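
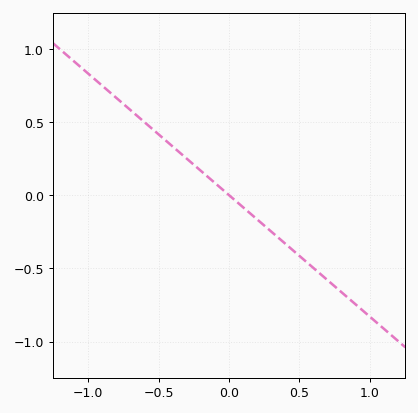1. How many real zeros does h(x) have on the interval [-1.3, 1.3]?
1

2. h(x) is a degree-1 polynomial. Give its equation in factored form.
y = -0.83(x - 0)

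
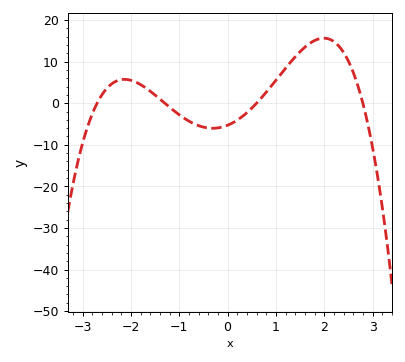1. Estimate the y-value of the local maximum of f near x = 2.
15.6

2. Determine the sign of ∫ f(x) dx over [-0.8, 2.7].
positive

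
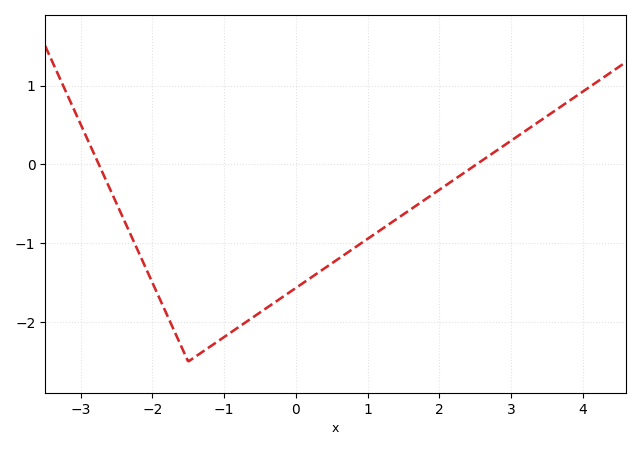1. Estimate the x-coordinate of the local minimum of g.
-1.5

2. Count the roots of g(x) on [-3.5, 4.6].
2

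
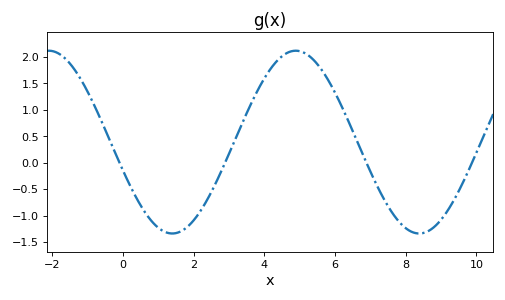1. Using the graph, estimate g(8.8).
-1.2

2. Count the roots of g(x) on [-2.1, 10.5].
4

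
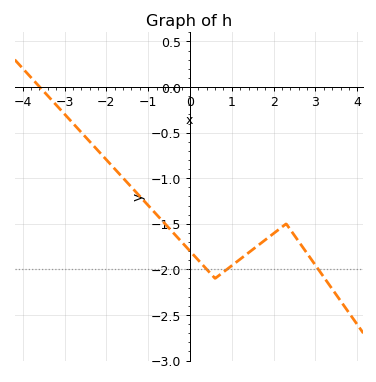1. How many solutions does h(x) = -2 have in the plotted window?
3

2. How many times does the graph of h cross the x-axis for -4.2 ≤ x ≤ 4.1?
1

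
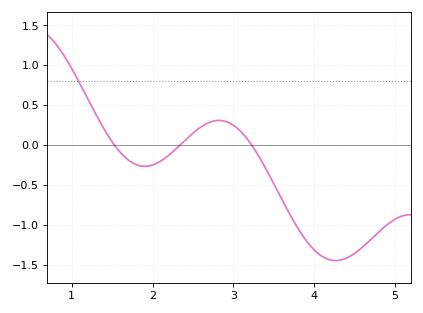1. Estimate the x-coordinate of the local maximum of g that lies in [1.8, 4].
2.82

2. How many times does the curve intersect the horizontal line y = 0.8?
1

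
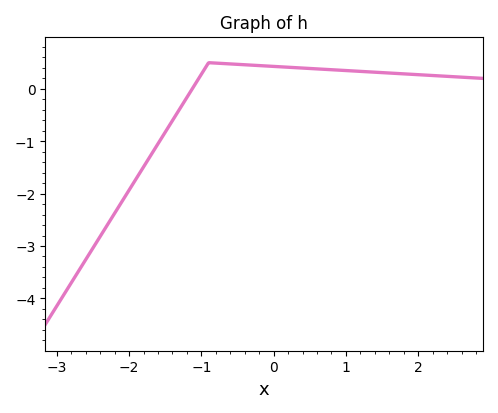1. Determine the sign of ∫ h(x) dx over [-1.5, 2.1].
positive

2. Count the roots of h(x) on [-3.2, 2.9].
1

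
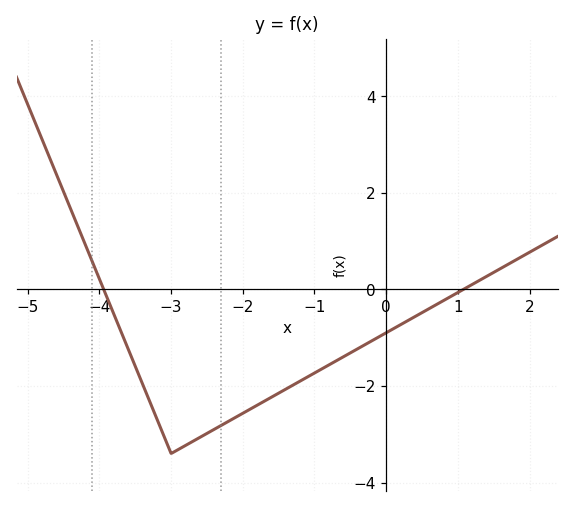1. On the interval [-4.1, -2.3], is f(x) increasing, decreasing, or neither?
neither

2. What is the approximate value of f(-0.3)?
-1.2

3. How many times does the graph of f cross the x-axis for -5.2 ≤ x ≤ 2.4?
2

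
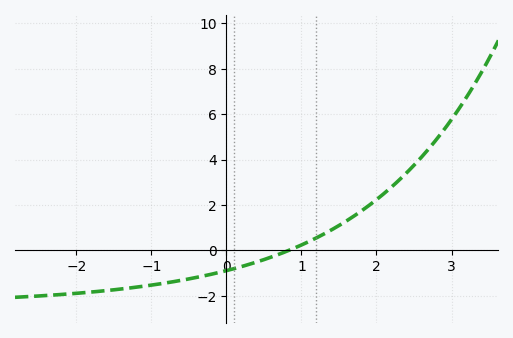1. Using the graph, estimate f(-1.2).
-1.6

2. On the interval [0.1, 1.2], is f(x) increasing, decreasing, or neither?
increasing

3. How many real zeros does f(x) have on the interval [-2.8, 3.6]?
1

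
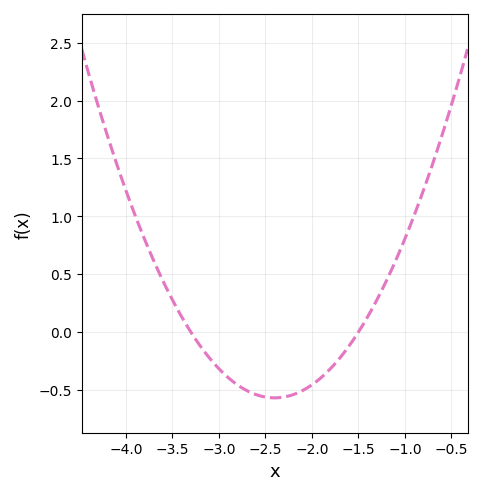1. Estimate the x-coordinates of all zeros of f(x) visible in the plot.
-3.3, -1.5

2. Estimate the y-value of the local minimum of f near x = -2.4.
-0.567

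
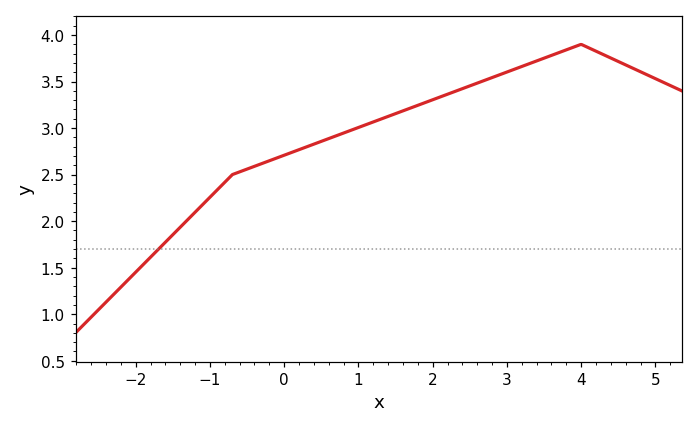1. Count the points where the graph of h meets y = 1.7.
1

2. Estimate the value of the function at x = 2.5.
3.45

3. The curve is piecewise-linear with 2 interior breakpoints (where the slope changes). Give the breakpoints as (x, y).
(-0.7, 2.5); (4, 3.9)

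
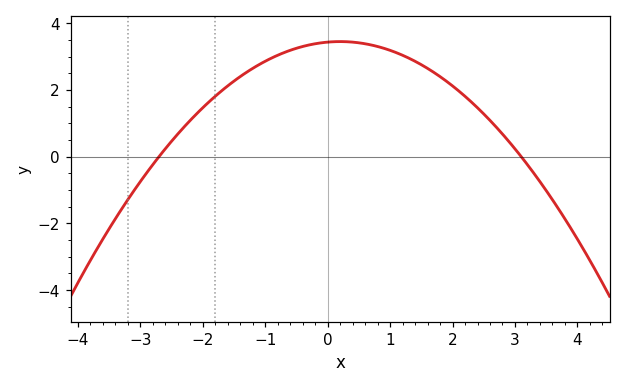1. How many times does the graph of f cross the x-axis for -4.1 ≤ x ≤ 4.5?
2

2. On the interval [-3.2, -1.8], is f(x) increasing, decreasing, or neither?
increasing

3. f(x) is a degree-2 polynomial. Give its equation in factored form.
y = -0.41(x + 2.7)(x - 3.1)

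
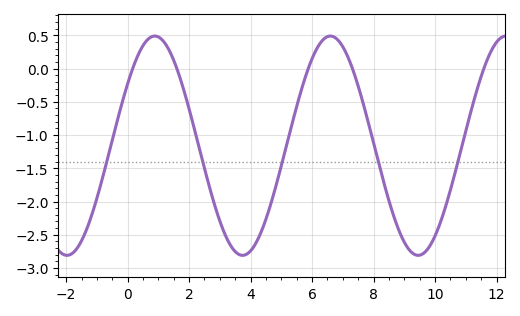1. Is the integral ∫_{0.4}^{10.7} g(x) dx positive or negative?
negative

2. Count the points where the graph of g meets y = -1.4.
5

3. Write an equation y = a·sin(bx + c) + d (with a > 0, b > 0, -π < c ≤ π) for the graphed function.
y = 1.65sin(1.1x + 0.6) - 1.16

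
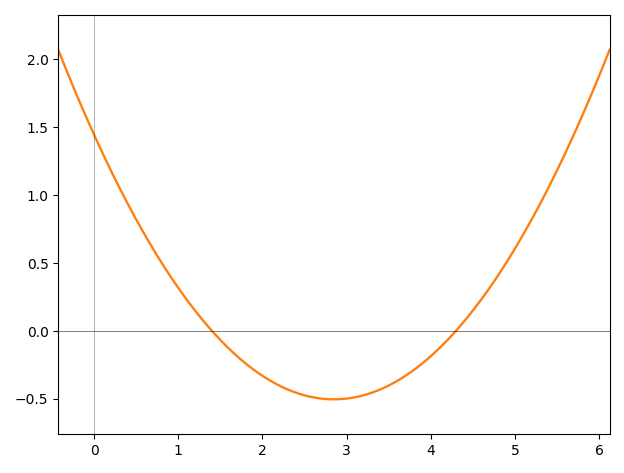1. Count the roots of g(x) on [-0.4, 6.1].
2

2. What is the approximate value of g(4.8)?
0.4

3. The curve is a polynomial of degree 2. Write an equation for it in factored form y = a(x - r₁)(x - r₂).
y = 0.24(x - 1.4)(x - 4.3)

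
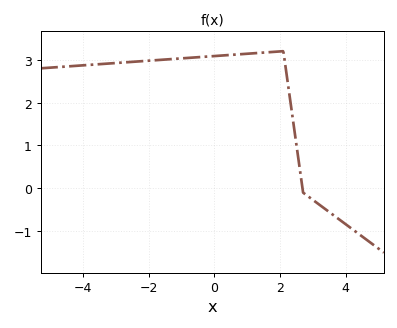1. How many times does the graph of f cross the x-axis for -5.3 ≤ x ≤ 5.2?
1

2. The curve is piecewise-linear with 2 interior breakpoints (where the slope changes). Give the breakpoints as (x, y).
(2.1, 3.2); (2.7, -0.1)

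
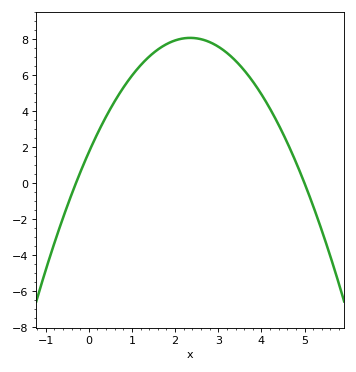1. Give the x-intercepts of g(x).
-0.3, 5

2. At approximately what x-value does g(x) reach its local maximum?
2.35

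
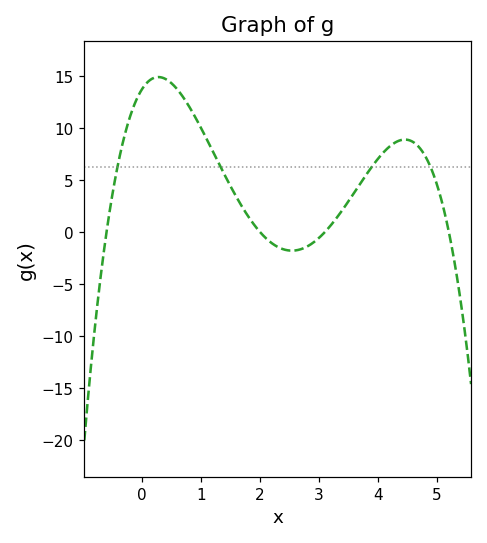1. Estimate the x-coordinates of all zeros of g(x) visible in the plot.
-0.6, 2, 3.1, 5.2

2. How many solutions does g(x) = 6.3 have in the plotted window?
4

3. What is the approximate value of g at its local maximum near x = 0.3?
15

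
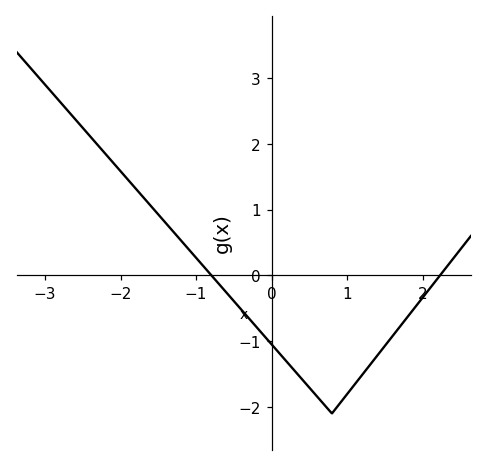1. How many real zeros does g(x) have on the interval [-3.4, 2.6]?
2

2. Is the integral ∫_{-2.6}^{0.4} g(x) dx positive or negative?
positive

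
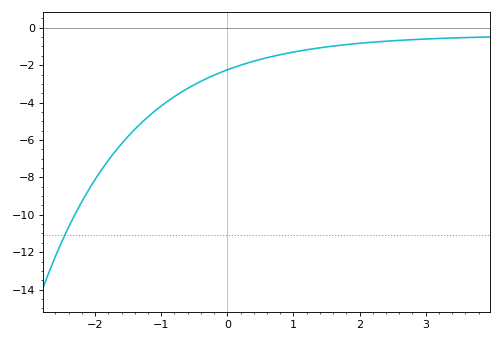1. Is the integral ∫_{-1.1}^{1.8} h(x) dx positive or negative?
negative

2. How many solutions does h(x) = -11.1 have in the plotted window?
1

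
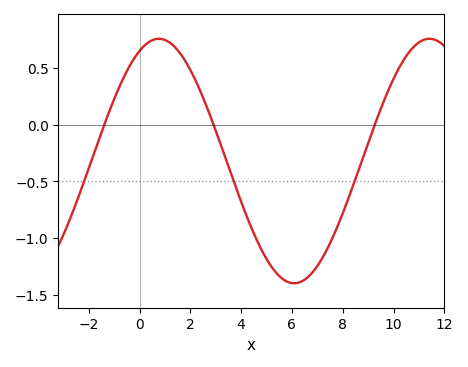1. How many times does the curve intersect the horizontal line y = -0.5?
3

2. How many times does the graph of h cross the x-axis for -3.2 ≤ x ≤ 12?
3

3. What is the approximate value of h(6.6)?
-1.35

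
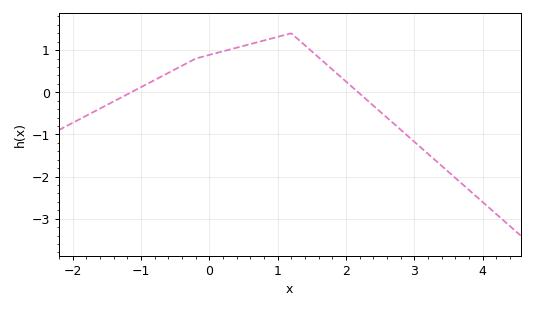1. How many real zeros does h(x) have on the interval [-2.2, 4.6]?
2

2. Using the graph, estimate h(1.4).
1.1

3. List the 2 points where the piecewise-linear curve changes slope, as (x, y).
(-0.2, 0.8); (1.2, 1.4)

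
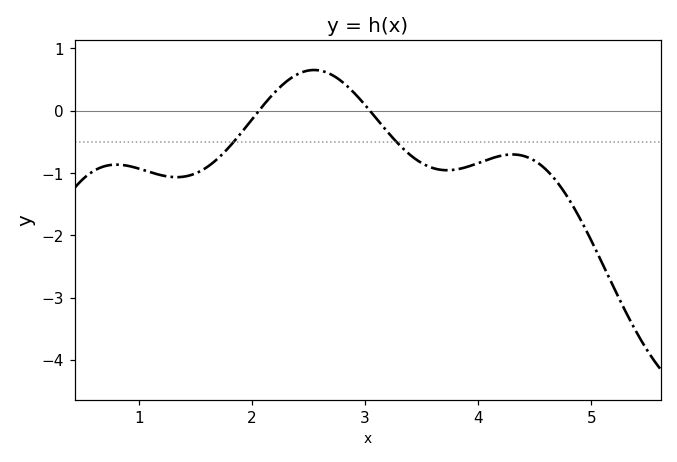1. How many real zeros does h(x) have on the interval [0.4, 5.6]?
2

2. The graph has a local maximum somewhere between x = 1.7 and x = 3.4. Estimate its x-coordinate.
2.55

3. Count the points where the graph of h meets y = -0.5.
2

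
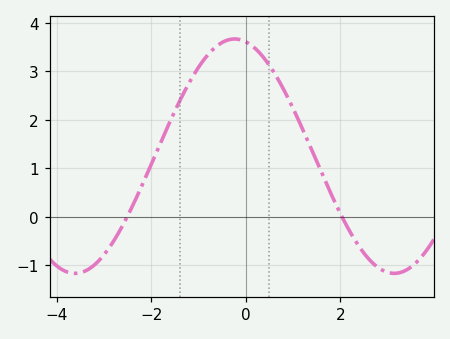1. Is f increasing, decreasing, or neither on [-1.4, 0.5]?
neither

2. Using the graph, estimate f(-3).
-0.8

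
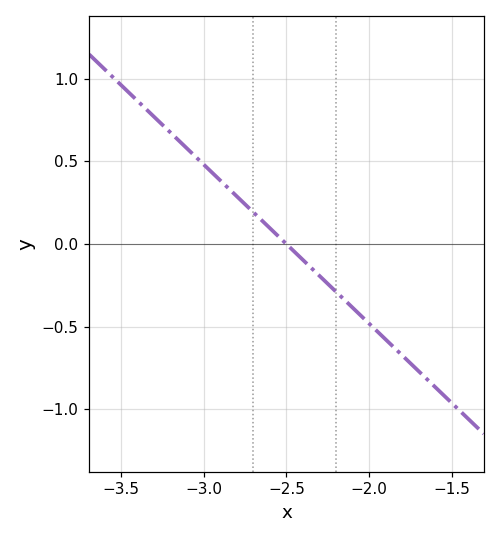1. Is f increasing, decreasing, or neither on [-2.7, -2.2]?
decreasing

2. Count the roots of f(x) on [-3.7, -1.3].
1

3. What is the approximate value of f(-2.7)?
0.2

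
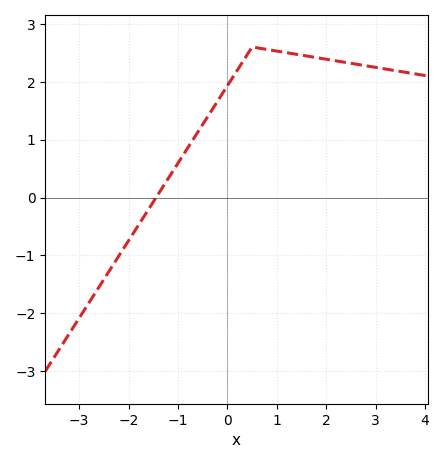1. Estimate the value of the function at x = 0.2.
2.2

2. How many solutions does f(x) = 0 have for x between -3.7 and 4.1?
1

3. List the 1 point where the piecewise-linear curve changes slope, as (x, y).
(0.5, 2.6)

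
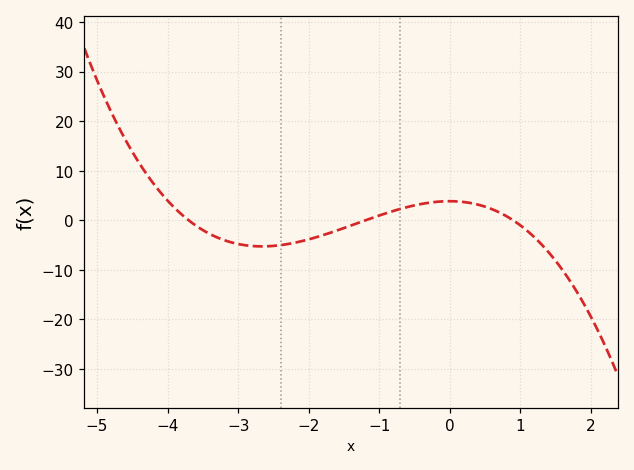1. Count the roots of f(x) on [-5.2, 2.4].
3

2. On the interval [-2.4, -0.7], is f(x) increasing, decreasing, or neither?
increasing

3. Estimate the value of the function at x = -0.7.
2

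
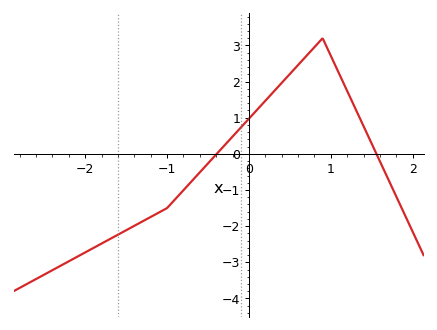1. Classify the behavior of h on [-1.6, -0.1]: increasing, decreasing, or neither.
increasing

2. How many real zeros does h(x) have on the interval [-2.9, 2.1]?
2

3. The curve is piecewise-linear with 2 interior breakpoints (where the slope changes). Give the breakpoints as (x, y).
(-1, -1.5); (0.9, 3.2)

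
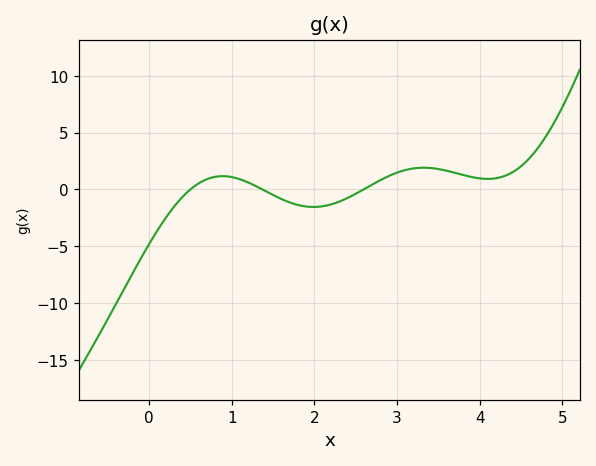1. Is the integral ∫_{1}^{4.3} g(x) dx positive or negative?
positive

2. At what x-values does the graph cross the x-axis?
0.5, 1.37, 2.6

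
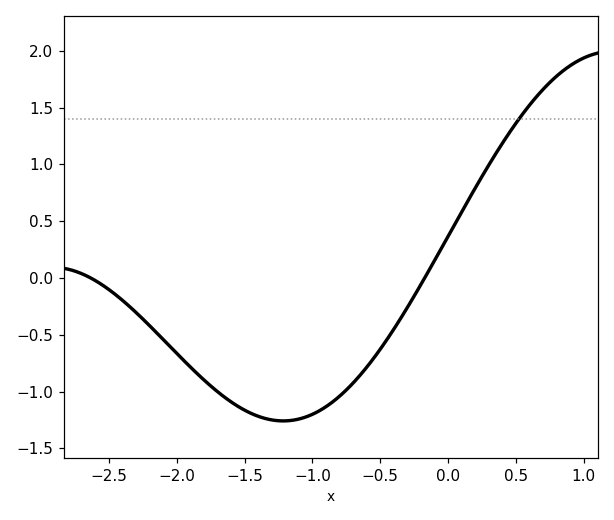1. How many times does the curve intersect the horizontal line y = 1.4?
1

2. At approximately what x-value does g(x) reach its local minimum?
-1.21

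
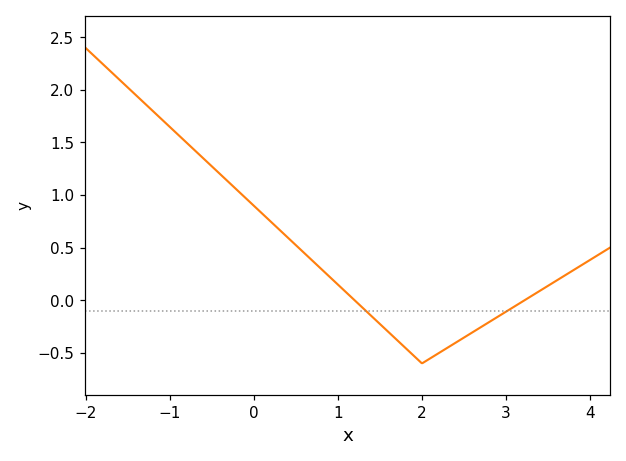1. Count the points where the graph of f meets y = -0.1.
2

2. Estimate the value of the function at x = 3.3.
0.039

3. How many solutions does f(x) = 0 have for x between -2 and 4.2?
2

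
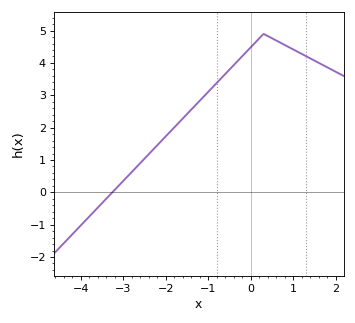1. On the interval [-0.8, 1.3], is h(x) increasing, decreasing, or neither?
neither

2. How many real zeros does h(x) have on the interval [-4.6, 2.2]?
1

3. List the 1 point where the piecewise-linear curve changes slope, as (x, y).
(0.3, 4.9)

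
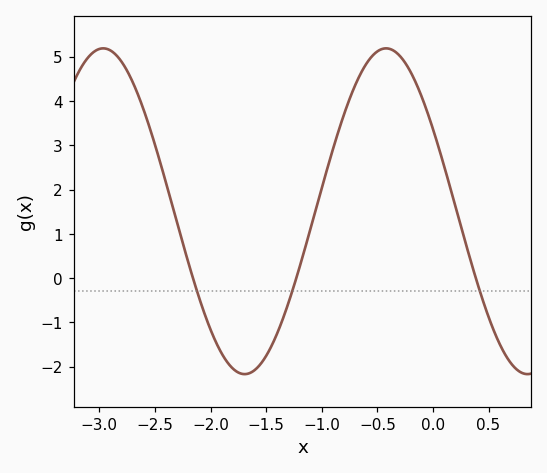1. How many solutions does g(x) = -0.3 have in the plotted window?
3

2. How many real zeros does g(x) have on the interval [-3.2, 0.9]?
3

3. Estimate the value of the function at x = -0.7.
4.4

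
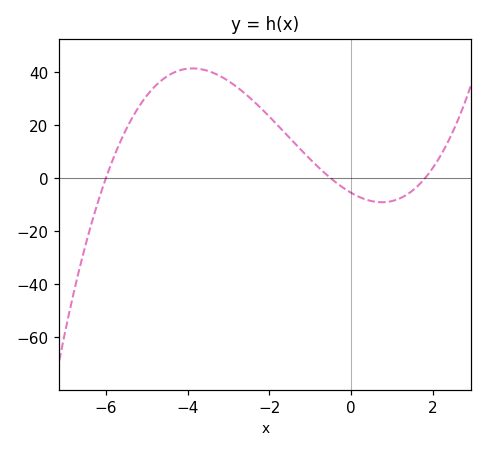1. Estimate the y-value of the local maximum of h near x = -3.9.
42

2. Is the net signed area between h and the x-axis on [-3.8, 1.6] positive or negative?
positive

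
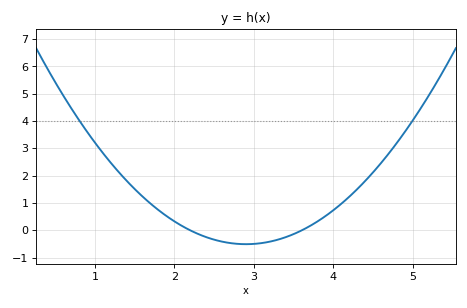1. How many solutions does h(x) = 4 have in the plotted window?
2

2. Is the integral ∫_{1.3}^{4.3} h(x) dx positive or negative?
positive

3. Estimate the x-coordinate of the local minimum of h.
2.9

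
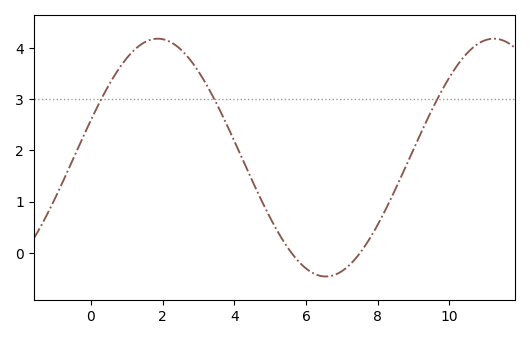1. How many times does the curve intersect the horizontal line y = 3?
3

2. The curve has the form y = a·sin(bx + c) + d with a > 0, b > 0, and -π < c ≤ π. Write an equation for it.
y = 2.32sin(0.67x + 0.32) + 1.86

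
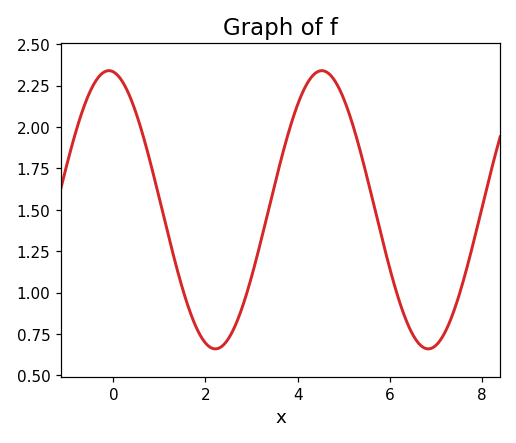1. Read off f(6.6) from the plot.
0.702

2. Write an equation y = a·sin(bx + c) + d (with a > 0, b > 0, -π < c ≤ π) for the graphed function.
y = 0.84sin(1.36x + 1.7) + 1.5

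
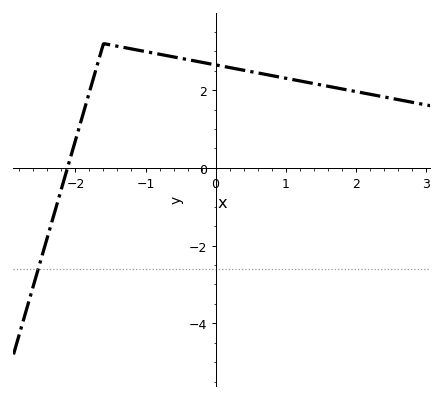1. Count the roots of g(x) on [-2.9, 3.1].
1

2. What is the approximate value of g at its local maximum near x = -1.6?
3.2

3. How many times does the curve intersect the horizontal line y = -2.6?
1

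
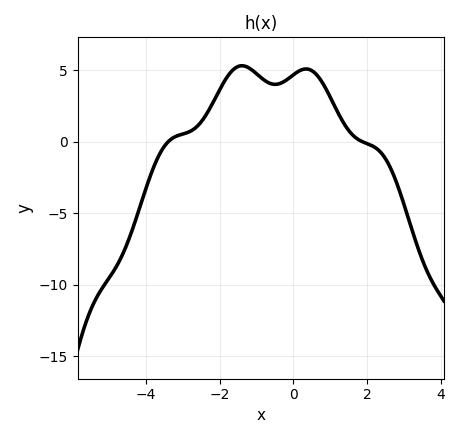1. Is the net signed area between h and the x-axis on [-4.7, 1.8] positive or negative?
positive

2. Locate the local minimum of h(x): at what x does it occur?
-0.4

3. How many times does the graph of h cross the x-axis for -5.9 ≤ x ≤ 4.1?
2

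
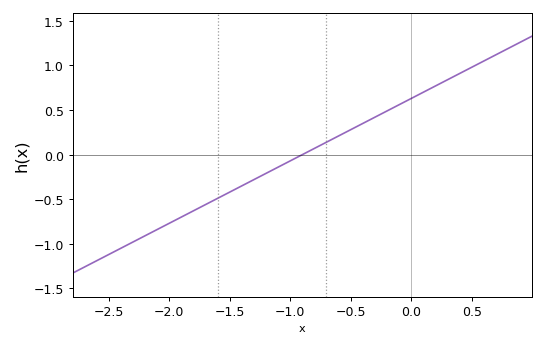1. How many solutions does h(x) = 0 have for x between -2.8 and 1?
1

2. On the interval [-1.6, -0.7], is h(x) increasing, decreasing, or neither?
increasing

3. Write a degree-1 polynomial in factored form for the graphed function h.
y = 0.7(x + 0.9)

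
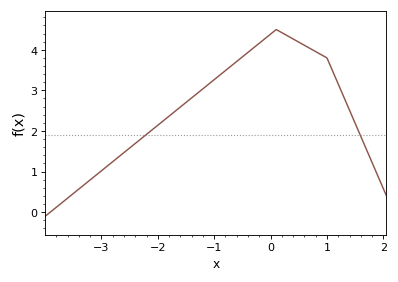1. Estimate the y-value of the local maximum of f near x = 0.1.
4.5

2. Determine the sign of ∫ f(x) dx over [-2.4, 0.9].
positive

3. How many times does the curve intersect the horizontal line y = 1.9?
2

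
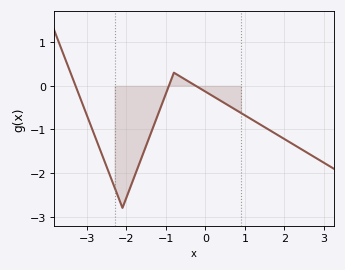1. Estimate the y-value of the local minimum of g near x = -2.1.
-2.8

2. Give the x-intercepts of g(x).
-3.3, -0.9, -0.2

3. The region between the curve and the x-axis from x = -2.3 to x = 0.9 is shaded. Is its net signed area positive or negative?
negative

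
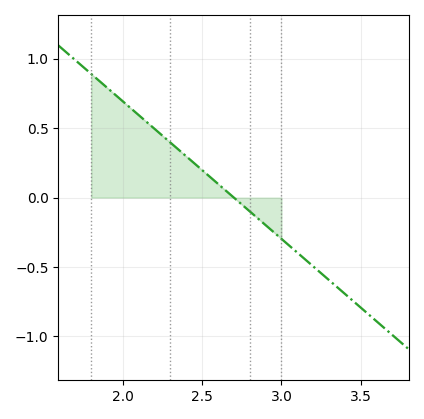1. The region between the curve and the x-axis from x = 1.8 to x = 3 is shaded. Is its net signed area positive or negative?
positive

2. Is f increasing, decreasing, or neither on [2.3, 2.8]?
decreasing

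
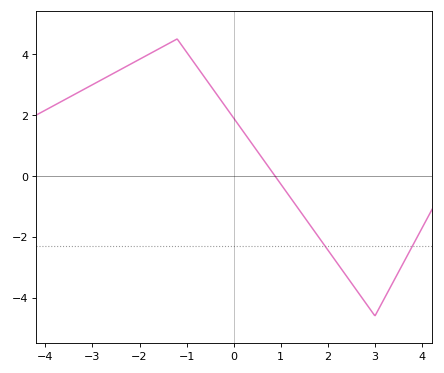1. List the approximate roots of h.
0.8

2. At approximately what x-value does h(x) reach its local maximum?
-1.2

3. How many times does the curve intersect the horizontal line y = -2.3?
2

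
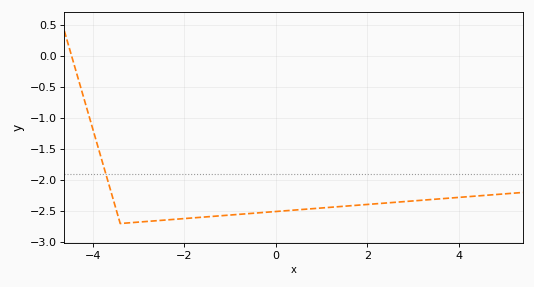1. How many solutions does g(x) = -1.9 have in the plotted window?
1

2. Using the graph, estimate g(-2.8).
-2.67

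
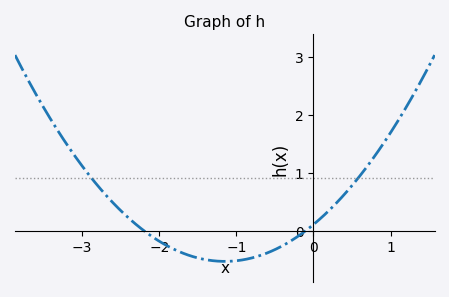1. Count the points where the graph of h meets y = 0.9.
2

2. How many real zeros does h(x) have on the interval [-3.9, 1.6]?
2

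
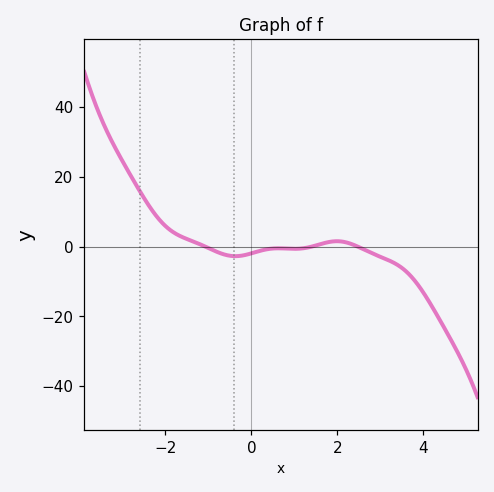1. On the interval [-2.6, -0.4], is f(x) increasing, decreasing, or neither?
decreasing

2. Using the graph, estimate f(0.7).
0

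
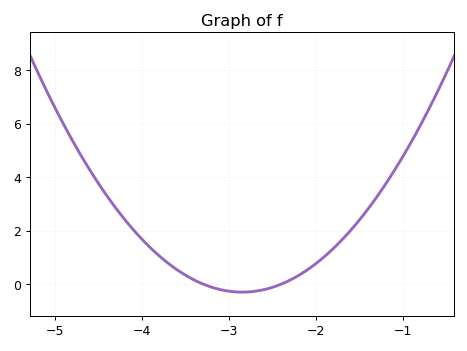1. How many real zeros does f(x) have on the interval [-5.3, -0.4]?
2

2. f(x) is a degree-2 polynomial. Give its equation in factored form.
y = 1.49(x + 3.3)(x + 2.4)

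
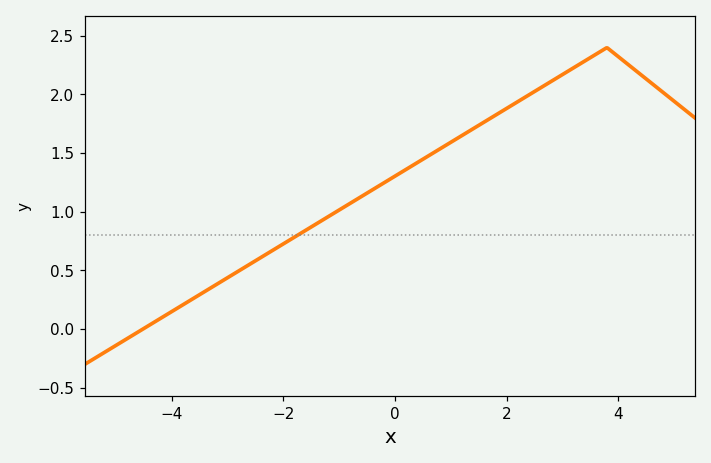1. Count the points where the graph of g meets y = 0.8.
1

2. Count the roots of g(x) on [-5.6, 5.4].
1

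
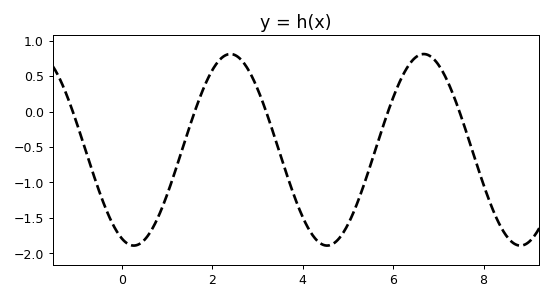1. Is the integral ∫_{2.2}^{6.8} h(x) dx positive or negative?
negative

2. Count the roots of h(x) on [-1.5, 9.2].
5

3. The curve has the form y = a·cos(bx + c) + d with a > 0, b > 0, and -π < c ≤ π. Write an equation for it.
y = 1.35cos(1.47x + 2.75) - 0.54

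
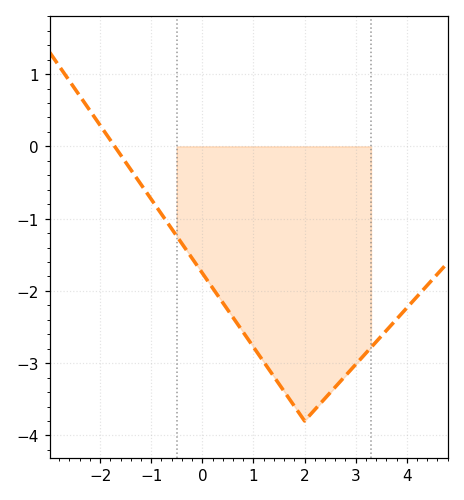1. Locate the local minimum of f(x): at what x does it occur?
2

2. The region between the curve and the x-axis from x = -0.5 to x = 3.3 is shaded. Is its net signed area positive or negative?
negative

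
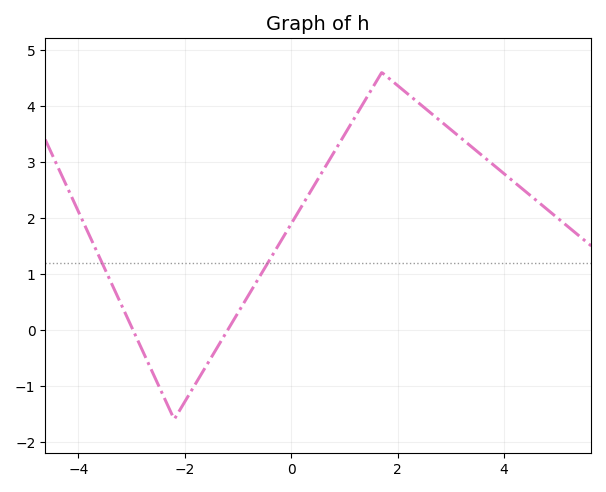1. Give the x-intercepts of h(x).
-2.98, -1.19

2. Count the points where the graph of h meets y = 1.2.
2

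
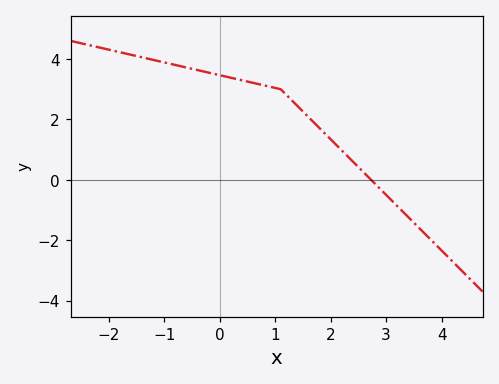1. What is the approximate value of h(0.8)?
3.13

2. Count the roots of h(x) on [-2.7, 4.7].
1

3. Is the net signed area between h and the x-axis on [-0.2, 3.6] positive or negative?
positive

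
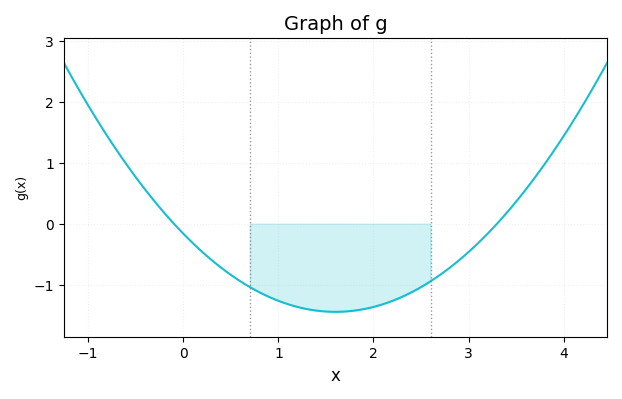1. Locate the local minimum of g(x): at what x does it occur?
1.6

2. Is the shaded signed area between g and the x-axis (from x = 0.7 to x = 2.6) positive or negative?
negative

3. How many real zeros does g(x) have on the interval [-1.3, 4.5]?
2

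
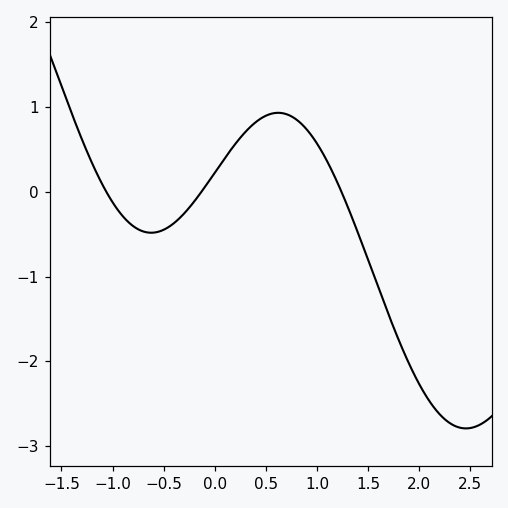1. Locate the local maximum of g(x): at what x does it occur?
0.6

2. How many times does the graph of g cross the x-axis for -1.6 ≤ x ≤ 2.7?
3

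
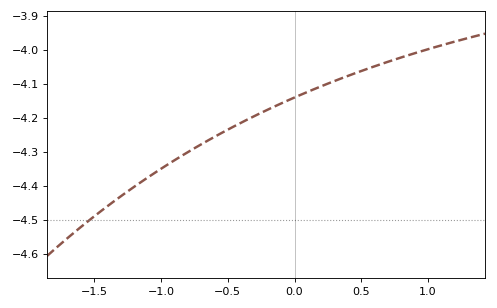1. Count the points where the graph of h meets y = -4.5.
1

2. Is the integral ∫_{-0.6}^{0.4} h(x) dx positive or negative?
negative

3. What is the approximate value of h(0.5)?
-4.06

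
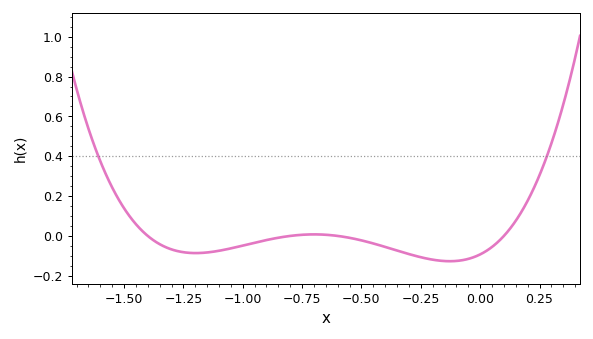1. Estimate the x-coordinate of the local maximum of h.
-0.7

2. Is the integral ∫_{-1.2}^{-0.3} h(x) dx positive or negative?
negative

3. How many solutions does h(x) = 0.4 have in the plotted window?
2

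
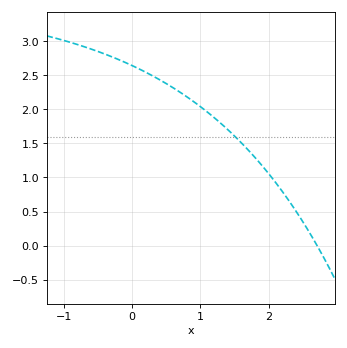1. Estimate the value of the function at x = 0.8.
2.18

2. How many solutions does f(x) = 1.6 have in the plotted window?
1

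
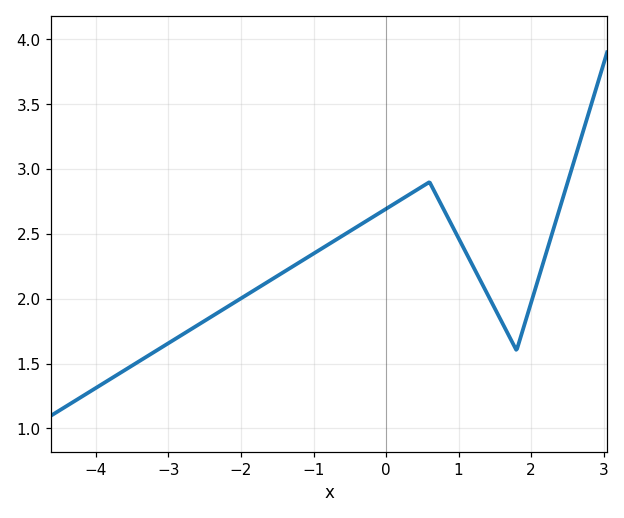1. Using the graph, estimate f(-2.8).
1.75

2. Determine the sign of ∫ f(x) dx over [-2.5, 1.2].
positive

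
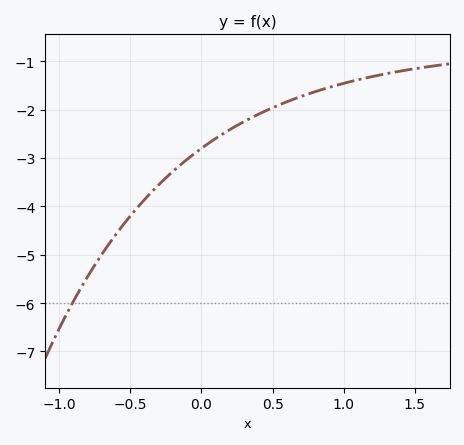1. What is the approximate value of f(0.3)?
-2.2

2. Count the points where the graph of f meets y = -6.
1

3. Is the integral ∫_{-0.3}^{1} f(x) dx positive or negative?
negative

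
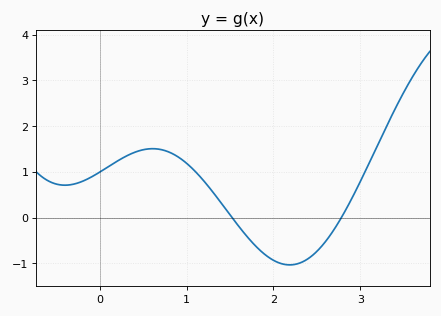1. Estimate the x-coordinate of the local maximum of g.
0.6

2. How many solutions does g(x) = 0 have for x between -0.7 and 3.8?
2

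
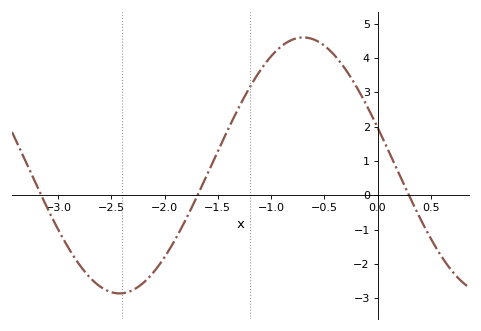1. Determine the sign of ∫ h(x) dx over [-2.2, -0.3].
positive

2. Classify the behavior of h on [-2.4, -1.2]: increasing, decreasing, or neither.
increasing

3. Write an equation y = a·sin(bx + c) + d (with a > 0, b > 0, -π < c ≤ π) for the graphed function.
y = 3.73sin(1.8x + 2.8) + 0.87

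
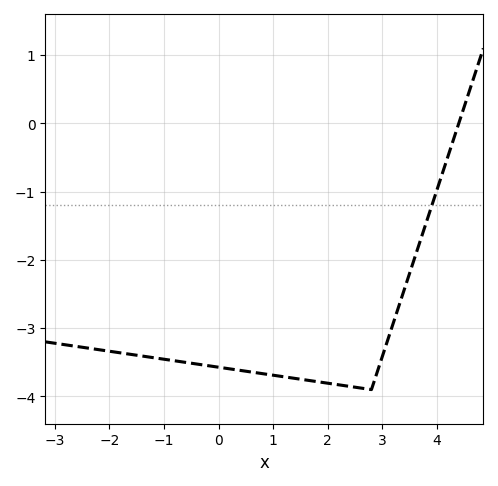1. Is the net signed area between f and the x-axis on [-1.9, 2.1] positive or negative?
negative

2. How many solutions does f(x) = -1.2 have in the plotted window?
1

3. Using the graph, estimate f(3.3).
-2.68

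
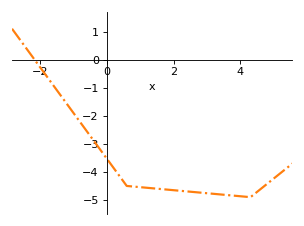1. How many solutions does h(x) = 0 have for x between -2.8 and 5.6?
1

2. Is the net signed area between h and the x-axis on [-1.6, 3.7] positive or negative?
negative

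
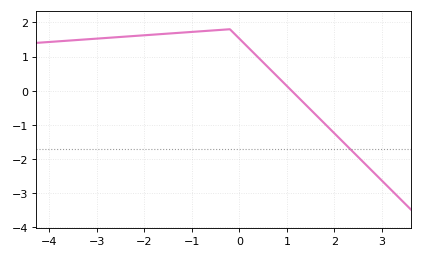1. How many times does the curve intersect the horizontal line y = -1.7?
1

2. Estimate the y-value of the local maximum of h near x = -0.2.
1.8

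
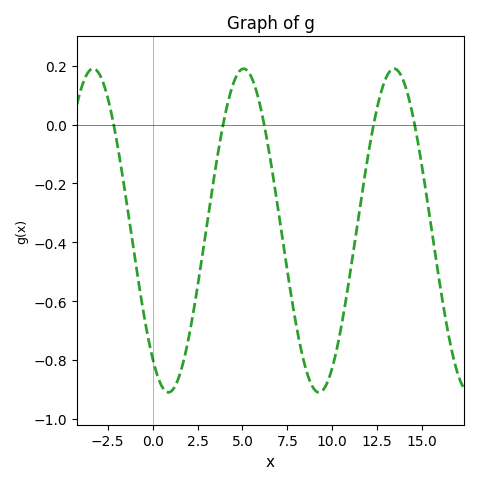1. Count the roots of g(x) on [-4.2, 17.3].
5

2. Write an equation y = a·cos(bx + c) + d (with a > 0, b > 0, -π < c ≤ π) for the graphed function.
y = 0.55cos(0.75x + 2.48) - 0.36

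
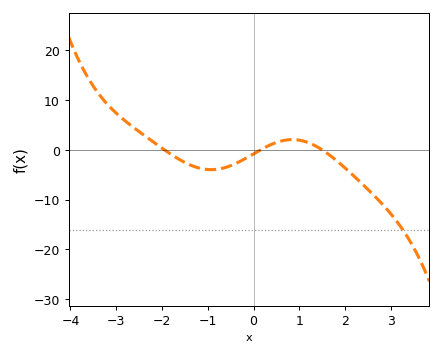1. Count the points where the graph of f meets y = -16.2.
1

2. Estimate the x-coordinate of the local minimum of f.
-0.924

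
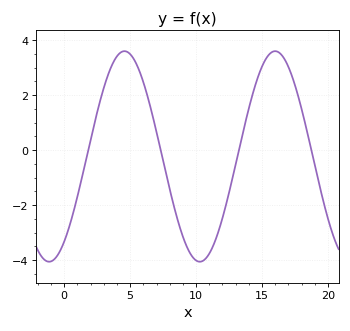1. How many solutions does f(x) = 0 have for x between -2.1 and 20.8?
4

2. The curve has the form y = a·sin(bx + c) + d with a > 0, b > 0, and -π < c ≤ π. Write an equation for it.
y = 3.83sin(0.55x - 0.94) - 0.23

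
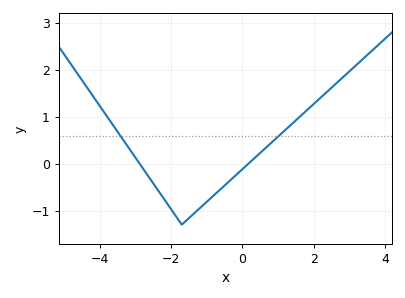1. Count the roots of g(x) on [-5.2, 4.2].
2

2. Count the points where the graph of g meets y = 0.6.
2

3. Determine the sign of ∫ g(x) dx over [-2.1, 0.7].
negative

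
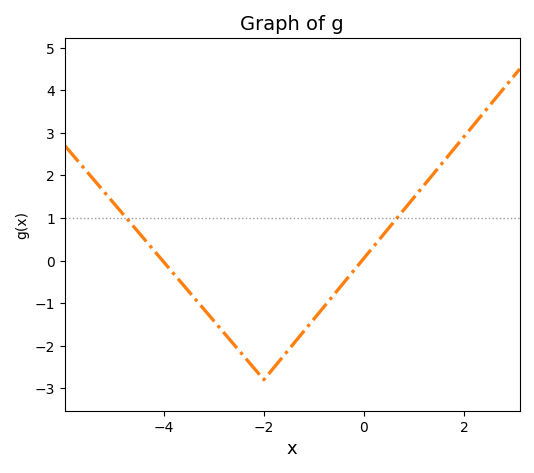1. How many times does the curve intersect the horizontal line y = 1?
2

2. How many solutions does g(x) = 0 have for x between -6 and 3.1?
2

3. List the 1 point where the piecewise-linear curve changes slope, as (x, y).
(-2, -2.8)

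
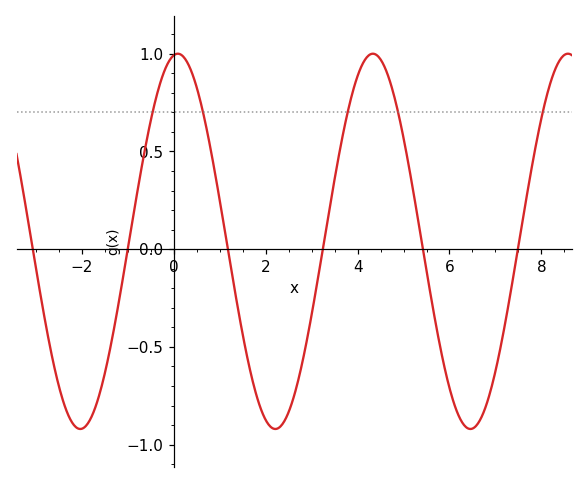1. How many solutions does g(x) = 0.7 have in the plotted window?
5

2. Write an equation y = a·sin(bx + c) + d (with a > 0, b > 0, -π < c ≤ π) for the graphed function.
y = 0.96sin(1.48x + 1.44) + 0.04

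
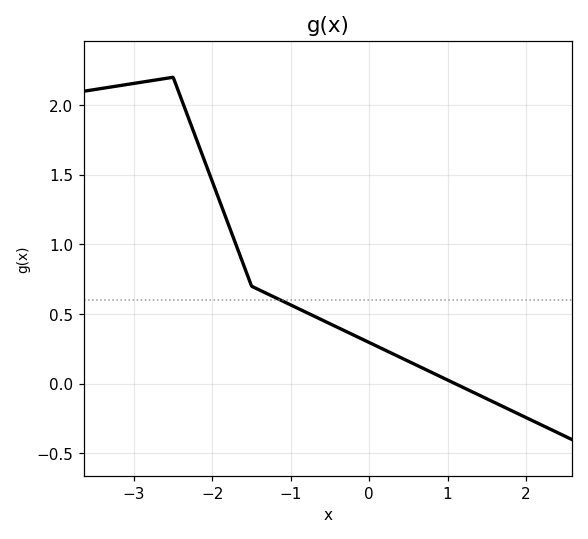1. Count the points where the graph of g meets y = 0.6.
1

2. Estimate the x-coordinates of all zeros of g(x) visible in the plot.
1.1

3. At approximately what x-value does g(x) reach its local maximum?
-2.5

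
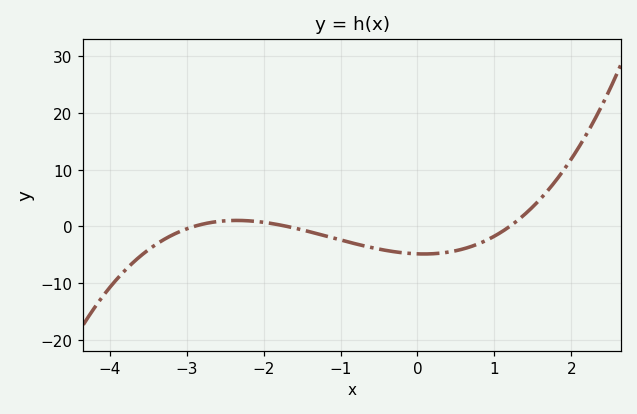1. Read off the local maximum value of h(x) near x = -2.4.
1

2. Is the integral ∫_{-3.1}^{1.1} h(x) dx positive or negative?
negative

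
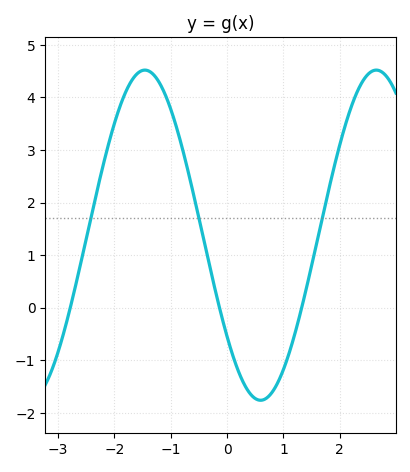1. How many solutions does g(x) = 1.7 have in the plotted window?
3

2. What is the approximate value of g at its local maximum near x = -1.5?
4.5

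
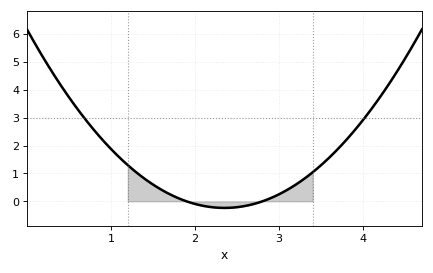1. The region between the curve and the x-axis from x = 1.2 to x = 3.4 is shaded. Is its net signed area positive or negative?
positive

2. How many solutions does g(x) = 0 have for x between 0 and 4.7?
2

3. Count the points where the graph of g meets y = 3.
2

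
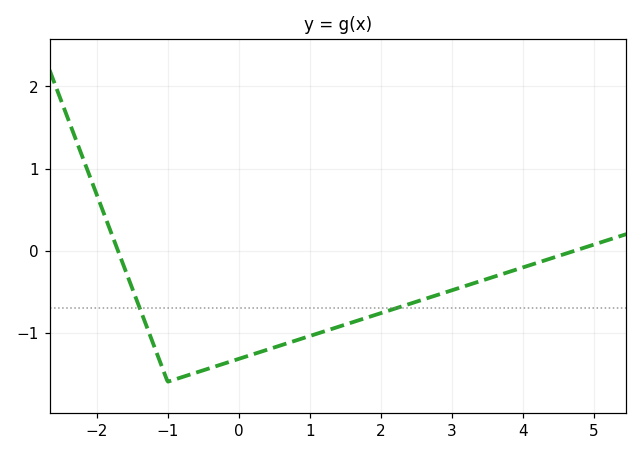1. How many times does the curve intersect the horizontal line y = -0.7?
2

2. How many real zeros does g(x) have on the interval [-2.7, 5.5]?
2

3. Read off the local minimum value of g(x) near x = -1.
-1.6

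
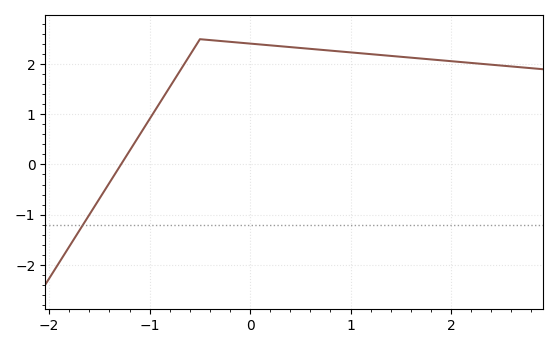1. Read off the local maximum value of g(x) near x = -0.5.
2.5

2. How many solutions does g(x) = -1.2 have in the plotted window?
1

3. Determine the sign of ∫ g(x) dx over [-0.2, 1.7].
positive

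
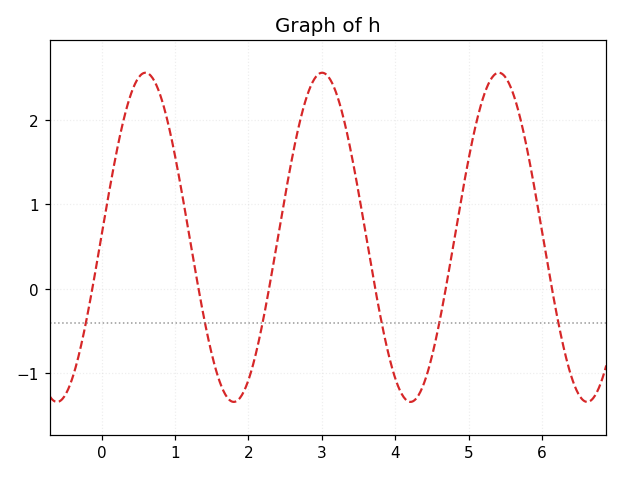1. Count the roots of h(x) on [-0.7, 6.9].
6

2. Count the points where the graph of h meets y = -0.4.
6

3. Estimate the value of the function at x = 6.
0.682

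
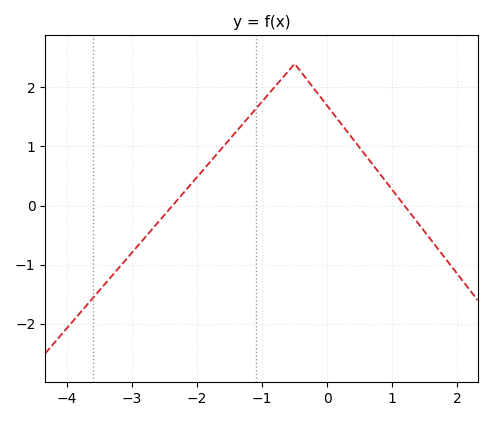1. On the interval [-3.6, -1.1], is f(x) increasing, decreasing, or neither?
increasing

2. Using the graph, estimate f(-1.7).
0.866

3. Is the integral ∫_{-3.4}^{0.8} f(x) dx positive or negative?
positive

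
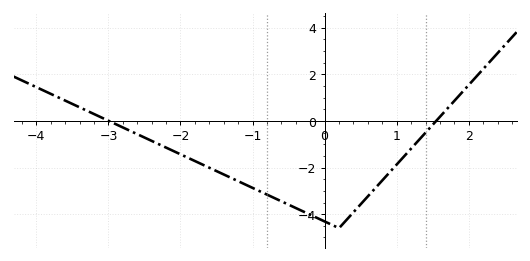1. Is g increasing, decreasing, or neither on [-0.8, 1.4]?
neither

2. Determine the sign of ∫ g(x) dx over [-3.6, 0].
negative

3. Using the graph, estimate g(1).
-1.87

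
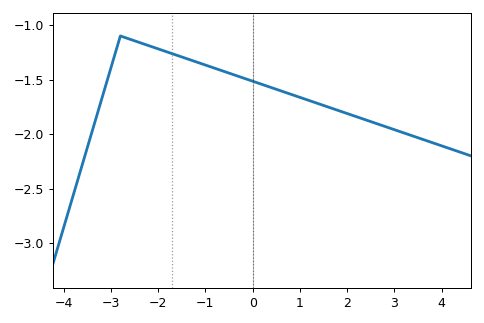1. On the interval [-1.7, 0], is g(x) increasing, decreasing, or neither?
decreasing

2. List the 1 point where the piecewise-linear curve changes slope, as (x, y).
(-2.8, -1.1)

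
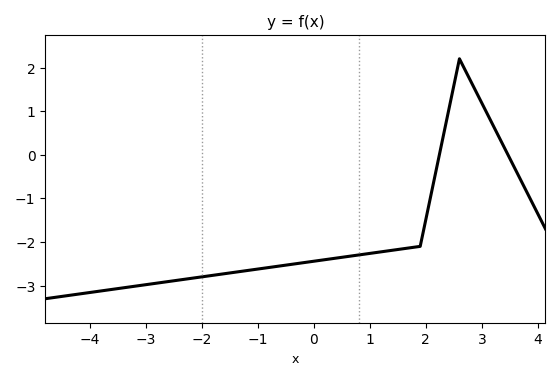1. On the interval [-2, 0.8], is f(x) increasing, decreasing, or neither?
increasing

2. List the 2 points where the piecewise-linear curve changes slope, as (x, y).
(1.9, -2.1); (2.6, 2.2)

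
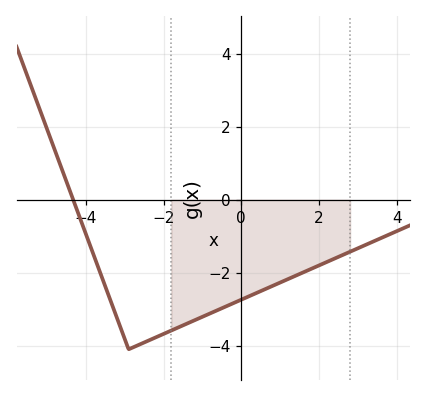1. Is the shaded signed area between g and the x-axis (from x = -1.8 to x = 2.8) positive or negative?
negative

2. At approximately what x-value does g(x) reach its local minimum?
-2.8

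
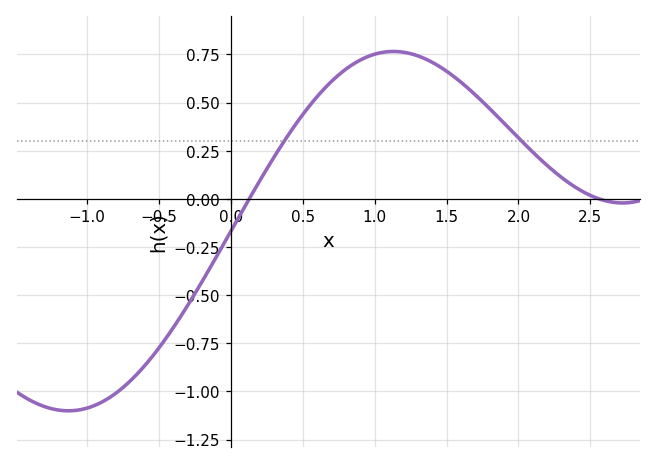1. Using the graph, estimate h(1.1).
0.75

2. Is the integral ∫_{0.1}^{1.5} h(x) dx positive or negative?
positive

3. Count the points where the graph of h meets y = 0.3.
2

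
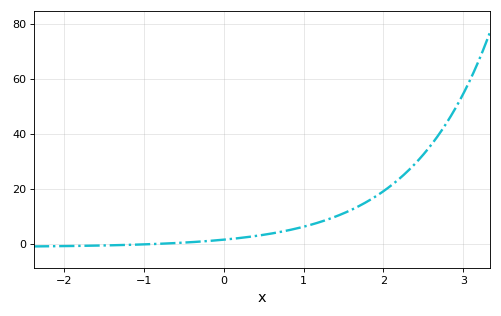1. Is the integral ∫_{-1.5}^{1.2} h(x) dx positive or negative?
positive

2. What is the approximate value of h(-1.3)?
-0.574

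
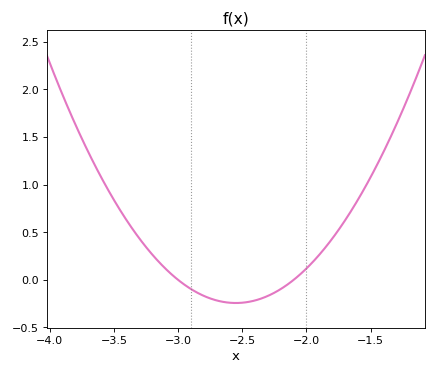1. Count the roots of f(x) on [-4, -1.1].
2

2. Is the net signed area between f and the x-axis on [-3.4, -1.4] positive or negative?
positive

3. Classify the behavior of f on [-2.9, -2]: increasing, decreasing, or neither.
neither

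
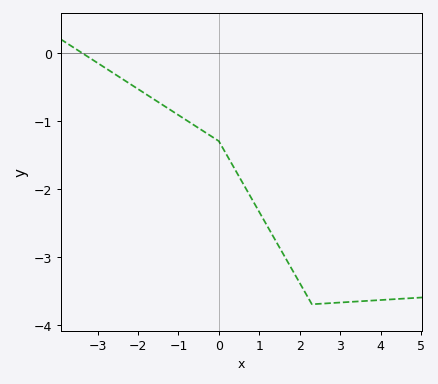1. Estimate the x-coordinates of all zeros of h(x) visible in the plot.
-3.39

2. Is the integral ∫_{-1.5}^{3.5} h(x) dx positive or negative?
negative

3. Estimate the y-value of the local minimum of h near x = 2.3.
-3.7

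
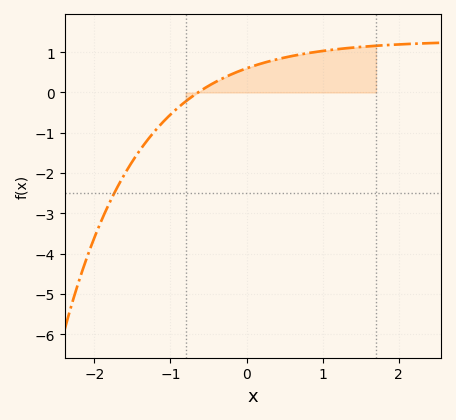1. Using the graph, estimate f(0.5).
0.9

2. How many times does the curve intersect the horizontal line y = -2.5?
1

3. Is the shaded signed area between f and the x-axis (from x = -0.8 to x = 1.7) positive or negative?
positive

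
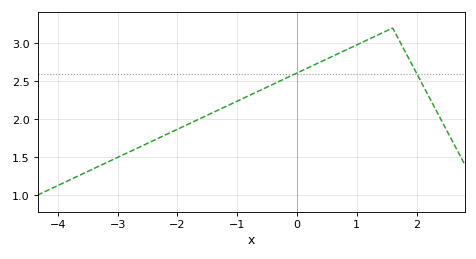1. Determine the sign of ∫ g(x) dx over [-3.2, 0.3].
positive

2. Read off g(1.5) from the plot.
3.15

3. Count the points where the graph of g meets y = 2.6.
2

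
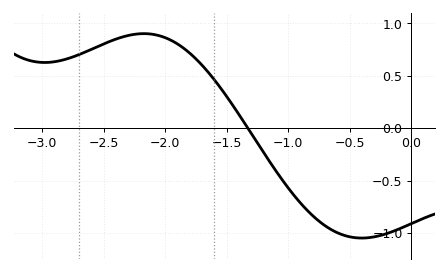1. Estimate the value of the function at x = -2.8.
0.66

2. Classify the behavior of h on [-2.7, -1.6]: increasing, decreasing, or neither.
neither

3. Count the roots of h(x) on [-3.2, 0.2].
1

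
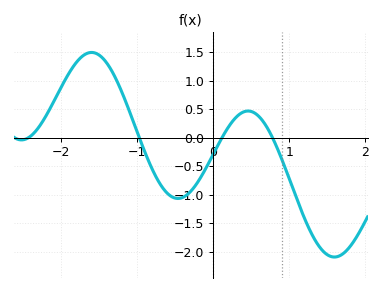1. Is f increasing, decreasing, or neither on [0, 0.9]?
neither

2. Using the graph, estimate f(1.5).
-2.05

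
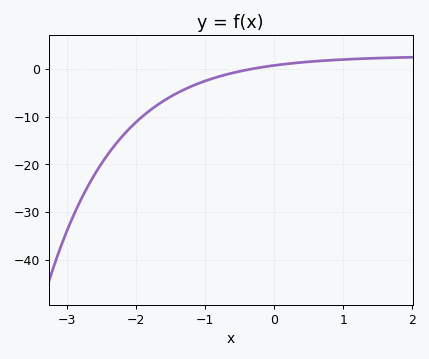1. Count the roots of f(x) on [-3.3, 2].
1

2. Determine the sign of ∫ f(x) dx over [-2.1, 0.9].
negative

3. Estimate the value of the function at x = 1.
2.04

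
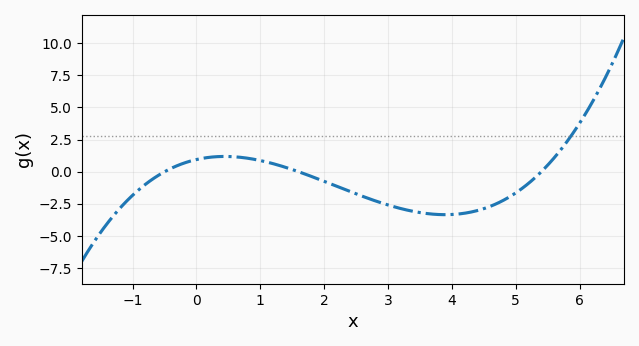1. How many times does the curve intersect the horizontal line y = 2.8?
1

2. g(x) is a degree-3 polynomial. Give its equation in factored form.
y = 0.22(x + 0.5)(x - 1.6)(x - 5.4)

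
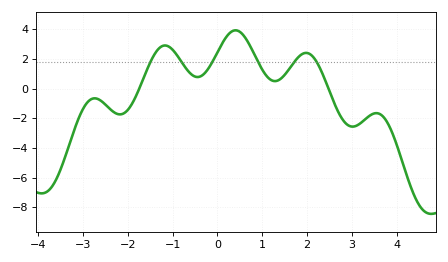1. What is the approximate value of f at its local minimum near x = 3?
-2.6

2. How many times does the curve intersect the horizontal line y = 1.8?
6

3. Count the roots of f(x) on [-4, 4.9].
2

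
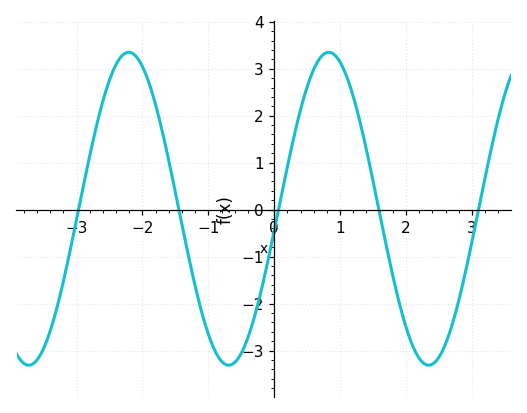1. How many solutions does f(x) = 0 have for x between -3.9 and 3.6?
5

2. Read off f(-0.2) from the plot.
-1.73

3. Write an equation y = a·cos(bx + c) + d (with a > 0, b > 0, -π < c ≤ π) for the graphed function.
y = 3.33cos(2.07x - 1.71) + 0.02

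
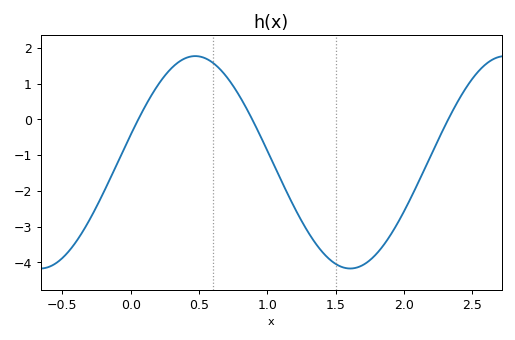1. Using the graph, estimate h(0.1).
0.321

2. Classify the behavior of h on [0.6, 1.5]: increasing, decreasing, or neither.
decreasing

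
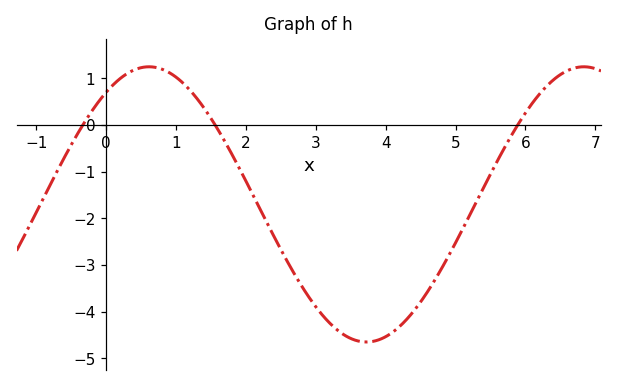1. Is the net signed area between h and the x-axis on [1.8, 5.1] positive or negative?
negative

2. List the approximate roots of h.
-0.333, 1.56, 5.89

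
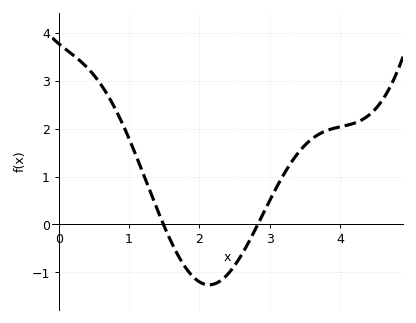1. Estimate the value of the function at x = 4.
2.04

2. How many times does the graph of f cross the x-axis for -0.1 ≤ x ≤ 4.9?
2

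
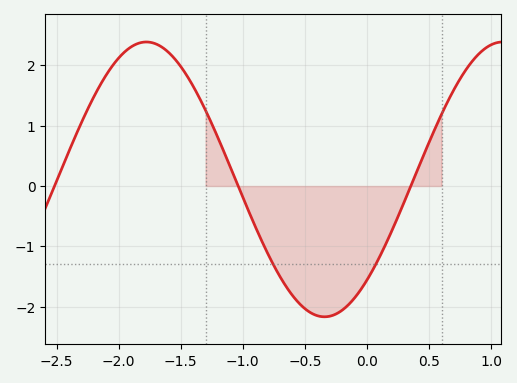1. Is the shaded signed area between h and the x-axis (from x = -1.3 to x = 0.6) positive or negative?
negative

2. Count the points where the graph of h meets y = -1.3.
2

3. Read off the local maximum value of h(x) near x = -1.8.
2.4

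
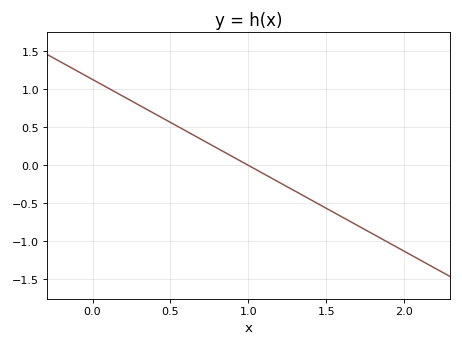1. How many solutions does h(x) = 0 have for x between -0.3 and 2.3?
1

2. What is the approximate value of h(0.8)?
0.226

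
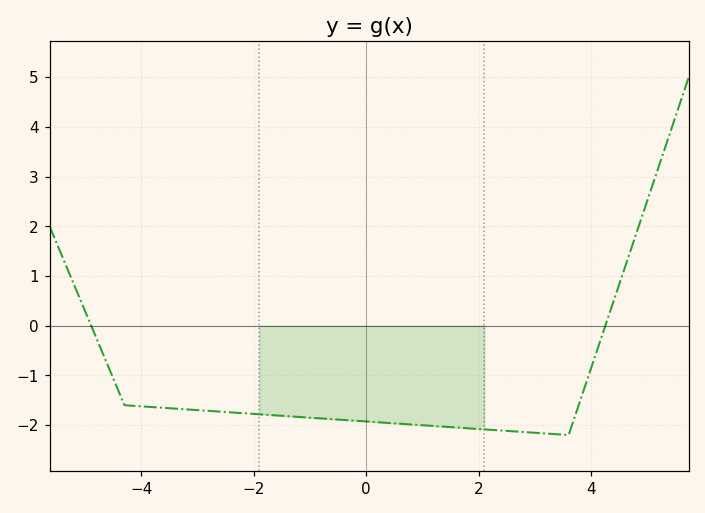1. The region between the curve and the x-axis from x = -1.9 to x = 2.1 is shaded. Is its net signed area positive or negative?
negative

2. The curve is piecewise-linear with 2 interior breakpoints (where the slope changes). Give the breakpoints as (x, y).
(-4.3, -1.6); (3.6, -2.2)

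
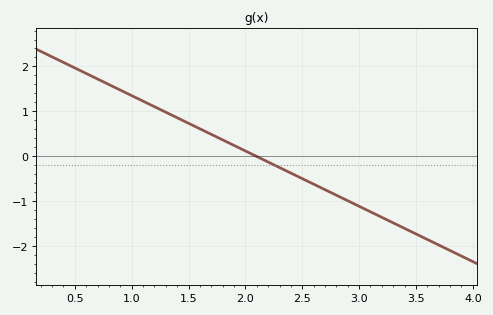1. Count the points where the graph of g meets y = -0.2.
1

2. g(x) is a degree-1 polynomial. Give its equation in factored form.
y = -1.23(x - 2.1)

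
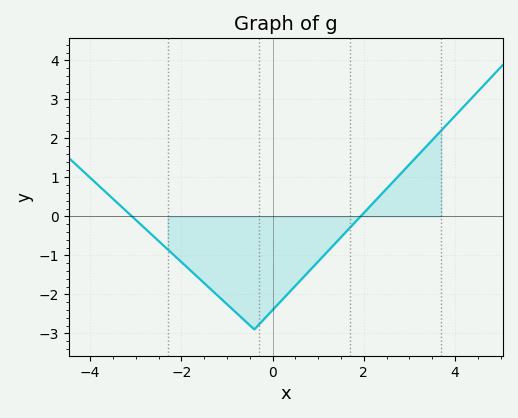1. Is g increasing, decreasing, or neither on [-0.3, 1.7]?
increasing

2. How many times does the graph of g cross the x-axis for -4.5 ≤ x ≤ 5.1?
2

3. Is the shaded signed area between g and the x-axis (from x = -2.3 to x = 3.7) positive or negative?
negative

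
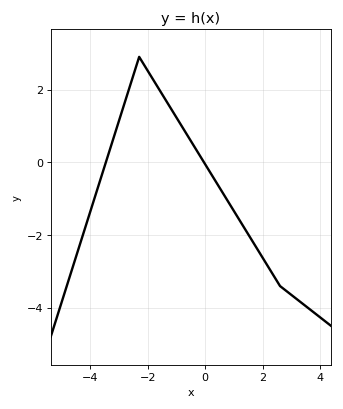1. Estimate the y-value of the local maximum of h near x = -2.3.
2.8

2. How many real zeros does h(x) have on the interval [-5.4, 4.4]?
2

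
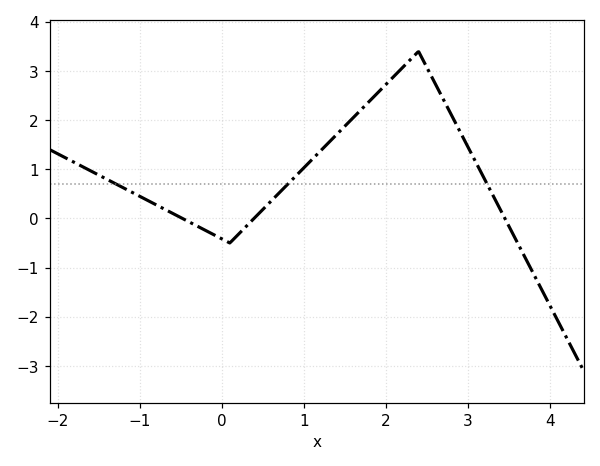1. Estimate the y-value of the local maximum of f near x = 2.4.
3.4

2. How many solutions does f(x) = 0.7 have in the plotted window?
3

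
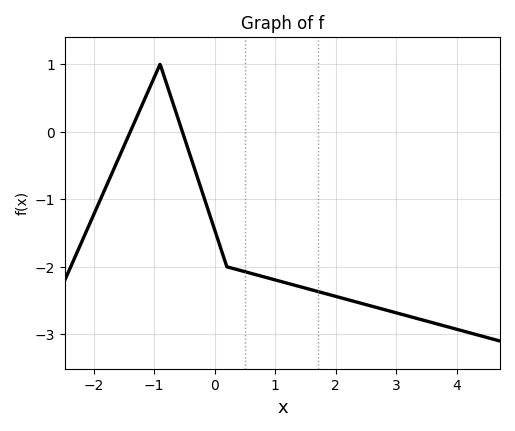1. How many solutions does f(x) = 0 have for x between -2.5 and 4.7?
2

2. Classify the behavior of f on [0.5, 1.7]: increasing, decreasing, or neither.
decreasing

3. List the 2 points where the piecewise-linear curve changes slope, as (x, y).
(-0.9, 1); (0.2, -2)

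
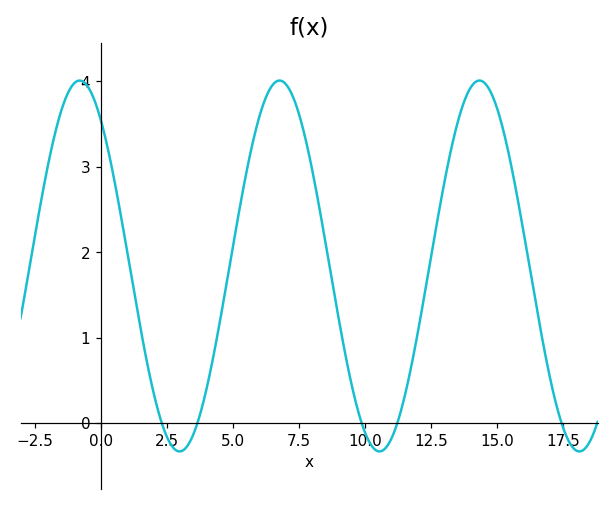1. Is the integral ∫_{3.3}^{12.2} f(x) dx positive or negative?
positive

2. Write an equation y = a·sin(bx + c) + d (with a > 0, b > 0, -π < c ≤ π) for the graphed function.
y = 2.17sin(0.83x + 2.2) + 1.84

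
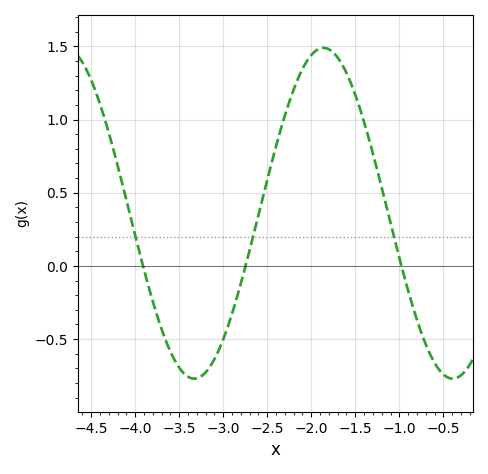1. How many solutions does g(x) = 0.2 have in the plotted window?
3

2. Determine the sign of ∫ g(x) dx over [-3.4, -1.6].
positive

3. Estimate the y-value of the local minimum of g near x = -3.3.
-0.75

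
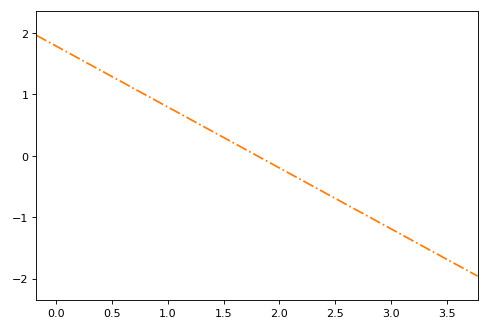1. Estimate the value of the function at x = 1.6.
0.2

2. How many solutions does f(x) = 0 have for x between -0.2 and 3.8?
1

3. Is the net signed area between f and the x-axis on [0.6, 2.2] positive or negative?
positive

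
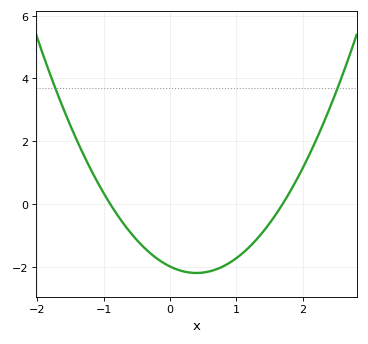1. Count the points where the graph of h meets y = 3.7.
2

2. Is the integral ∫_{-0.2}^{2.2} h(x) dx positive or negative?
negative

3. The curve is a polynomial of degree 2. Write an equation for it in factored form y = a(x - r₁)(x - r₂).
y = 1.3(x + 0.9)(x - 1.7)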